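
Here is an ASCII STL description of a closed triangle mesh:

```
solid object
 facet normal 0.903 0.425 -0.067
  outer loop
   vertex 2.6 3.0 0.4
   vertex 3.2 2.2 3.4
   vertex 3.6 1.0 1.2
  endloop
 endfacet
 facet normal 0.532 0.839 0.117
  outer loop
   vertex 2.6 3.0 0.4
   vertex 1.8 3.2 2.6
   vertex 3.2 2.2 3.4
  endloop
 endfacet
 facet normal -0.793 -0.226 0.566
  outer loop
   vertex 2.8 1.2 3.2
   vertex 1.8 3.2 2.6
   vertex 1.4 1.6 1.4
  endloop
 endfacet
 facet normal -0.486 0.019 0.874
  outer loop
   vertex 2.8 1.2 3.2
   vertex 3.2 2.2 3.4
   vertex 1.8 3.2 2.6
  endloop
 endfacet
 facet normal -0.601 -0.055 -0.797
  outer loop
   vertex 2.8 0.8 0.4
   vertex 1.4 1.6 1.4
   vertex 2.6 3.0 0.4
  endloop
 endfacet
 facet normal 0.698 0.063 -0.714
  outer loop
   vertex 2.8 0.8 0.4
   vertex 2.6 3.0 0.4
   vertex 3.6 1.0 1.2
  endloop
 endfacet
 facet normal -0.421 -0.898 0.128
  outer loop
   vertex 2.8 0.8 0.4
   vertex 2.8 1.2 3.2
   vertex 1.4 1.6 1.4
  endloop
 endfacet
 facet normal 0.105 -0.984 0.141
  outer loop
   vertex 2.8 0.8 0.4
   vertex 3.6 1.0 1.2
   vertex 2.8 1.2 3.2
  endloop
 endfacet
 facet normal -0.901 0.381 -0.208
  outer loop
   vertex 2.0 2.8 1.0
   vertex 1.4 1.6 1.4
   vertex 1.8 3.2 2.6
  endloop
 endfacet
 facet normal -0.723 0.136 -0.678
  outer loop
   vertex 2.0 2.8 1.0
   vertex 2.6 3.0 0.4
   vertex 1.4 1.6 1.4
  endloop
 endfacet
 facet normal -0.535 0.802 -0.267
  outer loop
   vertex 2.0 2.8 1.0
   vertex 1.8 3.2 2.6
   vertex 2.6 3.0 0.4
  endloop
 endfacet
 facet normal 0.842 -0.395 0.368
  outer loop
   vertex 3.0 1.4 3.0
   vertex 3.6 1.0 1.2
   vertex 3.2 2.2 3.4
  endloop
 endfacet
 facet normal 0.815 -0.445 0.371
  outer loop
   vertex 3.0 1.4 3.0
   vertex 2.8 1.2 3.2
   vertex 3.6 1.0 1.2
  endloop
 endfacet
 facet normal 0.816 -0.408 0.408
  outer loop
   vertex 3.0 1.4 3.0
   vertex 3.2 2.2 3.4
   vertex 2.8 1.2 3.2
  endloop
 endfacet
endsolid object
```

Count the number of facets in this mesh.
14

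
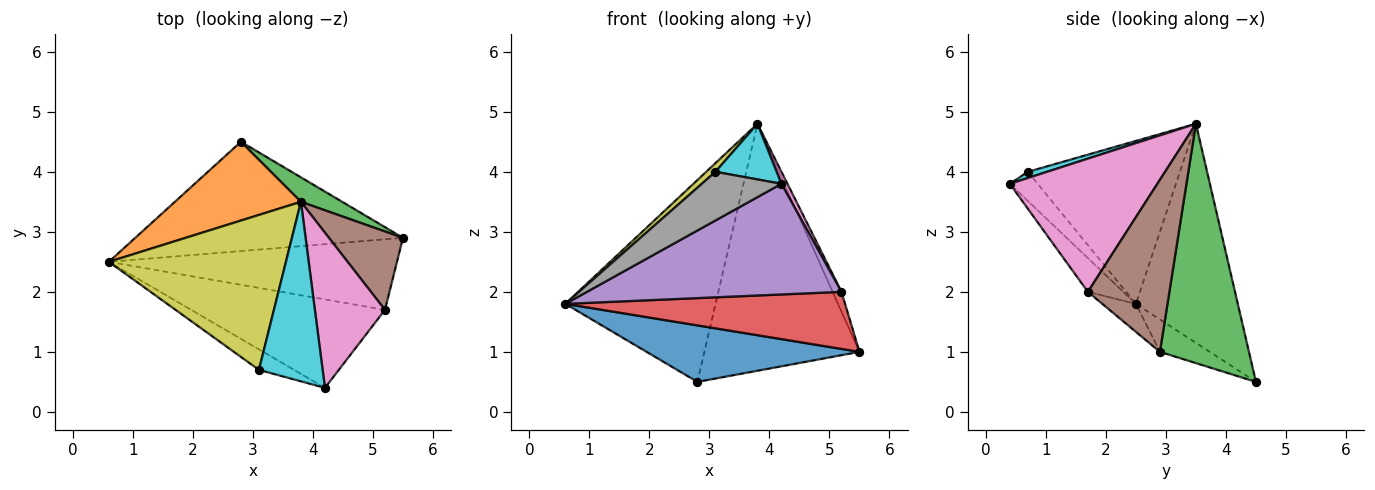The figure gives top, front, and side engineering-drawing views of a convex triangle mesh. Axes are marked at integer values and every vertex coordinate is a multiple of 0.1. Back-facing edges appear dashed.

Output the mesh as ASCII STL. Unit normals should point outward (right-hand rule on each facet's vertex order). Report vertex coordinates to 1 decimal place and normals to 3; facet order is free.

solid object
 facet normal -0.107 -0.456 -0.883
  outer loop
   vertex 2.8 4.5 0.5
   vertex 5.5 2.9 1.0
   vertex 0.6 2.5 1.8
  endloop
 endfacet
 facet normal -0.534 0.787 0.307
  outer loop
   vertex 2.8 4.5 0.5
   vertex 0.6 2.5 1.8
   vertex 3.8 3.5 4.8
  endloop
 endfacet
 facet normal 0.496 0.864 0.086
  outer loop
   vertex 2.8 4.5 0.5
   vertex 3.8 3.5 4.8
   vertex 5.5 2.9 1.0
  endloop
 endfacet
 facet normal -0.075 -0.627 -0.775
  outer loop
   vertex 5.2 1.7 2.0
   vertex 0.6 2.5 1.8
   vertex 5.5 2.9 1.0
  endloop
 endfacet
 facet normal -0.108 -0.776 -0.621
  outer loop
   vertex 5.2 1.7 2.0
   vertex 4.2 0.4 3.8
   vertex 0.6 2.5 1.8
  endloop
 endfacet
 facet normal 0.914 0.099 0.393
  outer loop
   vertex 5.2 1.7 2.0
   vertex 5.5 2.9 1.0
   vertex 3.8 3.5 4.8
  endloop
 endfacet
 facet normal 0.884 -0.036 0.465
  outer loop
   vertex 5.2 1.7 2.0
   vertex 3.8 3.5 4.8
   vertex 4.2 0.4 3.8
  endloop
 endfacet
 facet normal -0.306 -0.877 -0.370
  outer loop
   vertex 3.1 0.7 4.0
   vertex 0.6 2.5 1.8
   vertex 4.2 0.4 3.8
  endloop
 endfacet
 facet normal -0.677 -0.041 0.735
  outer loop
   vertex 3.1 0.7 4.0
   vertex 3.8 3.5 4.8
   vertex 0.6 2.5 1.8
  endloop
 endfacet
 facet normal 0.093 -0.295 0.951
  outer loop
   vertex 3.1 0.7 4.0
   vertex 4.2 0.4 3.8
   vertex 3.8 3.5 4.8
  endloop
 endfacet
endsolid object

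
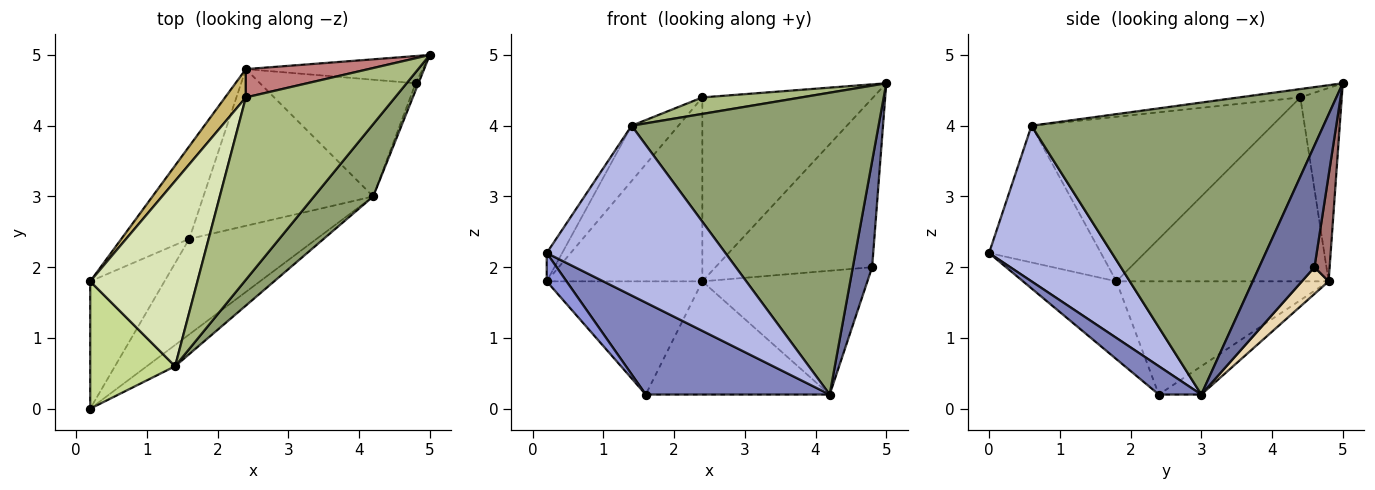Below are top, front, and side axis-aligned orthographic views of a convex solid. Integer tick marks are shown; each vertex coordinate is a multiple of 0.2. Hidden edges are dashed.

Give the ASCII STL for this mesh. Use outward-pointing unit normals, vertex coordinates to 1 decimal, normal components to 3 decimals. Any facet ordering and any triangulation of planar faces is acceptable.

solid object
 facet normal 0.944 -0.329 -0.022
  outer loop
   vertex 4.2 3.0 0.2
   vertex 4.8 4.6 2.0
   vertex 5.0 5.0 4.6
  endloop
 endfacet
 facet normal 0.158 -0.685 -0.711
  outer loop
   vertex 4.2 3.0 0.2
   vertex 0.2 0.0 2.2
   vertex 1.6 2.4 0.2
  endloop
 endfacet
 facet normal -0.715 -0.152 -0.682
  outer loop
   vertex 0.2 1.8 1.8
   vertex 1.6 2.4 0.2
   vertex 0.2 0.0 2.2
  endloop
 endfacet
 facet normal 0.564 -0.820 -0.102
  outer loop
   vertex 1.4 0.6 4.0
   vertex 0.2 0.0 2.2
   vertex 4.2 3.0 0.2
  endloop
 endfacet
 facet normal 0.755 -0.638 0.153
  outer loop
   vertex 1.4 0.6 4.0
   vertex 4.2 3.0 0.2
   vertex 5.0 5.0 4.6
  endloop
 endfacet
 facet normal -0.056 -0.090 0.994
  outer loop
   vertex 1.4 0.6 4.0
   vertex 5.0 5.0 4.6
   vertex 2.4 4.4 4.4
  endloop
 endfacet
 facet normal -0.844 0.116 0.524
  outer loop
   vertex 1.4 0.6 4.0
   vertex 0.2 1.8 1.8
   vertex 0.2 0.0 2.2
  endloop
 endfacet
 facet normal -0.827 0.161 0.539
  outer loop
   vertex 1.4 0.6 4.0
   vertex 2.4 4.4 4.4
   vertex 0.2 1.8 1.8
  endloop
 endfacet
 facet normal -0.726 0.532 -0.436
  outer loop
   vertex 2.4 4.8 1.8
   vertex 1.6 2.4 0.2
   vertex 0.2 1.8 1.8
  endloop
 endfacet
 facet normal -0.803 0.589 0.091
  outer loop
   vertex 2.4 4.8 1.8
   vertex 0.2 1.8 1.8
   vertex 2.4 4.4 4.4
  endloop
 endfacet
 facet normal -0.134 0.580 -0.803
  outer loop
   vertex 2.4 4.8 1.8
   vertex 4.2 3.0 0.2
   vertex 1.6 2.4 0.2
  endloop
 endfacet
 facet normal 0.117 0.723 -0.681
  outer loop
   vertex 2.4 4.8 1.8
   vertex 4.8 4.6 2.0
   vertex 4.2 3.0 0.2
  endloop
 endfacet
 facet normal 0.095 0.983 -0.159
  outer loop
   vertex 2.4 4.8 1.8
   vertex 5.0 5.0 4.6
   vertex 4.8 4.6 2.0
  endloop
 endfacet
 facet normal -0.233 0.961 0.148
  outer loop
   vertex 2.4 4.8 1.8
   vertex 2.4 4.4 4.4
   vertex 5.0 5.0 4.6
  endloop
 endfacet
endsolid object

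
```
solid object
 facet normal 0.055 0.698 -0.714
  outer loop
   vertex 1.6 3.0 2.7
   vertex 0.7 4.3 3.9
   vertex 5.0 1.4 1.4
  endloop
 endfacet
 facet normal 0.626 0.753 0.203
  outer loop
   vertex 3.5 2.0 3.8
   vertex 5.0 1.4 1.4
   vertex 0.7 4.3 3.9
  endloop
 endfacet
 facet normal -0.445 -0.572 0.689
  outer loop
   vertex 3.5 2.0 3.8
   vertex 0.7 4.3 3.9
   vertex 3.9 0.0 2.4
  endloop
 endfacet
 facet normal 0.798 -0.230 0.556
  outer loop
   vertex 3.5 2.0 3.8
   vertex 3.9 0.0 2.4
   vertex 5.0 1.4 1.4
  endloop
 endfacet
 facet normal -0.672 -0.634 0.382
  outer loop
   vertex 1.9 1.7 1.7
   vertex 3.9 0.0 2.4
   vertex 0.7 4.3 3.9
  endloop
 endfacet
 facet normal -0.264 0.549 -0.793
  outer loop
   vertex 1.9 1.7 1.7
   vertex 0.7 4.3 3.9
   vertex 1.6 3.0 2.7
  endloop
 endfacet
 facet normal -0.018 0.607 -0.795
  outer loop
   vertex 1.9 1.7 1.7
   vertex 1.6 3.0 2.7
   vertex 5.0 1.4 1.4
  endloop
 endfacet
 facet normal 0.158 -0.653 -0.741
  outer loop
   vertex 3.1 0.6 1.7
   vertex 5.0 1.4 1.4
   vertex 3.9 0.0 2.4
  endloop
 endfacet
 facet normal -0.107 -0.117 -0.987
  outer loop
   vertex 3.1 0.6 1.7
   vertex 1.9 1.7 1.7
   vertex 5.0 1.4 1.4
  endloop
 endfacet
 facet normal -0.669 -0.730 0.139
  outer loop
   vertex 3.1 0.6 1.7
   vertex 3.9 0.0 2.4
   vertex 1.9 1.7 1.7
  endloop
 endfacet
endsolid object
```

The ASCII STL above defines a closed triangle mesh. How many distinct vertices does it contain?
7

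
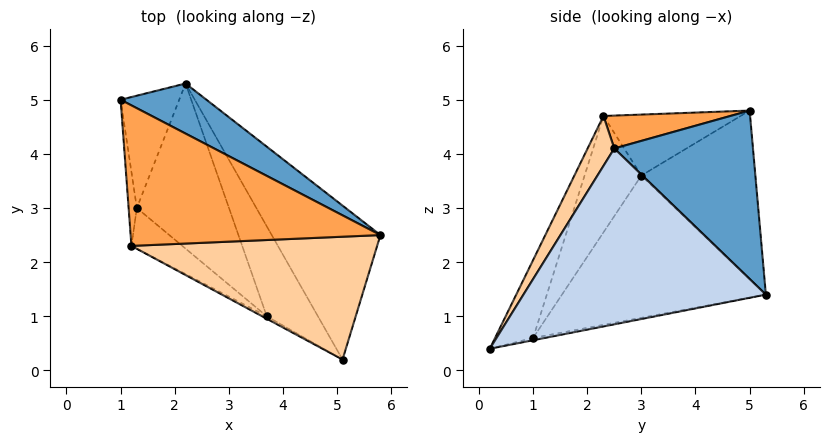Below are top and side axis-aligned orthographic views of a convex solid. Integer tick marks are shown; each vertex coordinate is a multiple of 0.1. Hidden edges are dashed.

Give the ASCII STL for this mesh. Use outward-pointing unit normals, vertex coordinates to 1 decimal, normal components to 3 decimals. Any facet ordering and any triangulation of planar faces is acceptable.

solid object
 facet normal 0.476 0.846 0.243
  outer loop
   vertex 2.2 5.3 1.4
   vertex 1.0 5.0 4.8
   vertex 5.8 2.5 4.1
  endloop
 endfacet
 facet normal 0.734 0.506 -0.453
  outer loop
   vertex 2.2 5.3 1.4
   vertex 5.8 2.5 4.1
   vertex 5.1 0.2 0.4
  endloop
 endfacet
 facet normal 0.130 -0.027 0.991
  outer loop
   vertex 1.2 2.3 4.7
   vertex 5.8 2.5 4.1
   vertex 1.0 5.0 4.8
  endloop
 endfacet
 facet normal 0.104 -0.853 0.511
  outer loop
   vertex 1.2 2.3 4.7
   vertex 5.1 0.2 0.4
   vertex 5.8 2.5 4.1
  endloop
 endfacet
 facet normal -0.943 0.055 -0.328
  outer loop
   vertex 1.3 3.0 3.6
   vertex 1.0 5.0 4.8
   vertex 2.2 5.3 1.4
  endloop
 endfacet
 facet normal -0.989 -0.068 -0.133
  outer loop
   vertex 1.3 3.0 3.6
   vertex 1.2 2.3 4.7
   vertex 1.0 5.0 4.8
  endloop
 endfacet
 facet normal -0.499 -0.866 -0.030
  outer loop
   vertex 3.7 1.0 0.6
   vertex 5.1 0.2 0.4
   vertex 1.2 2.3 4.7
  endloop
 endfacet
 facet normal -0.820 -0.446 -0.359
  outer loop
   vertex 3.7 1.0 0.6
   vertex 1.2 2.3 4.7
   vertex 1.3 3.0 3.6
  endloop
 endfacet
 facet normal -0.045 0.168 -0.985
  outer loop
   vertex 3.7 1.0 0.6
   vertex 2.2 5.3 1.4
   vertex 5.1 0.2 0.4
  endloop
 endfacet
 facet normal -0.824 -0.188 -0.534
  outer loop
   vertex 3.7 1.0 0.6
   vertex 1.3 3.0 3.6
   vertex 2.2 5.3 1.4
  endloop
 endfacet
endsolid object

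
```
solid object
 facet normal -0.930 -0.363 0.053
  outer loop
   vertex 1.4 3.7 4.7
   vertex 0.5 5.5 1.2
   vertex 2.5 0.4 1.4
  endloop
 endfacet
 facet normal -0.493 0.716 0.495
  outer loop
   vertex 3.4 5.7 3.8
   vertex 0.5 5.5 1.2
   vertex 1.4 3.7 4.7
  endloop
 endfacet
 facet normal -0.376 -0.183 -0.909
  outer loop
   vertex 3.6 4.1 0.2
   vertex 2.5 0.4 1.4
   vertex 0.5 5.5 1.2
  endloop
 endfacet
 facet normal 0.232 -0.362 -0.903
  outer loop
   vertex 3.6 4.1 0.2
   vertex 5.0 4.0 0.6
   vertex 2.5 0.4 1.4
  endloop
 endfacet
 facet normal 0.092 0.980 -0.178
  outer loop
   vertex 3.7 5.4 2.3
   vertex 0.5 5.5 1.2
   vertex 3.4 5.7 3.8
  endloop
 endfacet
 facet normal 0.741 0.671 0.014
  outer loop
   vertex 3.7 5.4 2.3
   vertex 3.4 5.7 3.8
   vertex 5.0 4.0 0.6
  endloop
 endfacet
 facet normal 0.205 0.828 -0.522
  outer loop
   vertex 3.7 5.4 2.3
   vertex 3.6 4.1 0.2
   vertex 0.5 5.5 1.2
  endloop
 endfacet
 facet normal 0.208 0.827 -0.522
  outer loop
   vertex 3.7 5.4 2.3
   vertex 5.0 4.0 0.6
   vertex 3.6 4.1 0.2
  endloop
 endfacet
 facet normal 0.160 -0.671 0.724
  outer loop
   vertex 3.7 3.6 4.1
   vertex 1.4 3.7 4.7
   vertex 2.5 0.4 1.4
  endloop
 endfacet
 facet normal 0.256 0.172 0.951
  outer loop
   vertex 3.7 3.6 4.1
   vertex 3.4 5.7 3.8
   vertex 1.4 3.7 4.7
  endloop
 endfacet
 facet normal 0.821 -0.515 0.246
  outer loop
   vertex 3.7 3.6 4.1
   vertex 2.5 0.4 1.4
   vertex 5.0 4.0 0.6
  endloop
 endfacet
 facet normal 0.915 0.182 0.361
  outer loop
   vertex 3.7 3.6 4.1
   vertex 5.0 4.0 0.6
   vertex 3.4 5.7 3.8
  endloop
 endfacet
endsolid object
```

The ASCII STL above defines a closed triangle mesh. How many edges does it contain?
18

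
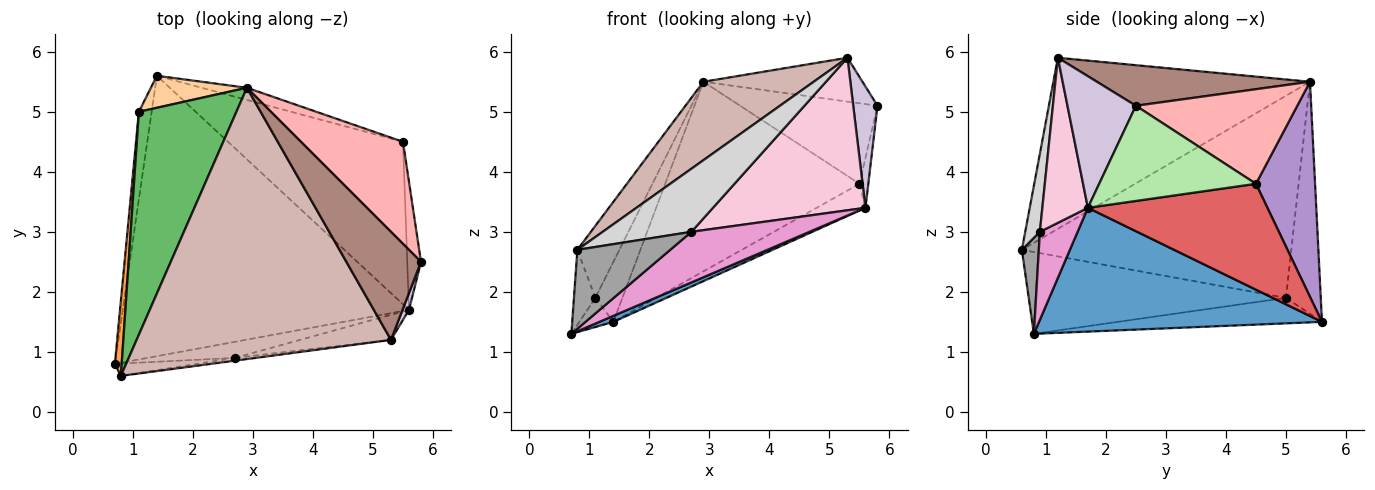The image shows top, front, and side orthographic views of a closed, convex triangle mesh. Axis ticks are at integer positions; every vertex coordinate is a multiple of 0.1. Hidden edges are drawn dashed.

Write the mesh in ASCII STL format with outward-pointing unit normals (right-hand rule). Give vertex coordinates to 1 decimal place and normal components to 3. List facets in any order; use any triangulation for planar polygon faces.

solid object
 facet normal 0.397 -0.020 -0.918
  outer loop
   vertex 5.6 1.7 3.4
   vertex 0.7 0.8 1.3
   vertex 1.4 5.6 1.5
  endloop
 endfacet
 facet normal -0.885 0.147 -0.442
  outer loop
   vertex 1.1 5.0 1.9
   vertex 1.4 5.6 1.5
   vertex 0.7 0.8 1.3
  endloop
 endfacet
 facet normal -0.993 0.083 0.083
  outer loop
   vertex 1.1 5.0 1.9
   vertex 0.7 0.8 1.3
   vertex 0.8 0.6 2.7
  endloop
 endfacet
 facet normal -0.751 0.583 0.311
  outer loop
   vertex 1.1 5.0 1.9
   vertex 2.9 5.4 5.5
   vertex 1.4 5.6 1.5
  endloop
 endfacet
 facet normal -0.892 0.139 0.430
  outer loop
   vertex 1.1 5.0 1.9
   vertex 0.8 0.6 2.7
   vertex 2.9 5.4 5.5
  endloop
 endfacet
 facet normal 0.988 0.056 -0.142
  outer loop
   vertex 5.5 4.5 3.8
   vertex 5.8 2.5 5.1
   vertex 5.6 1.7 3.4
  endloop
 endfacet
 facet normal 0.513 0.139 -0.847
  outer loop
   vertex 5.5 4.5 3.8
   vertex 5.6 1.7 3.4
   vertex 1.4 5.6 1.5
  endloop
 endfacet
 facet normal 0.588 0.501 0.635
  outer loop
   vertex 5.5 4.5 3.8
   vertex 2.9 5.4 5.5
   vertex 5.8 2.5 5.1
  endloop
 endfacet
 facet normal 0.291 0.955 -0.061
  outer loop
   vertex 5.5 4.5 3.8
   vertex 1.4 5.6 1.5
   vertex 2.9 5.4 5.5
  endloop
 endfacet
 facet normal 0.942 -0.334 0.046
  outer loop
   vertex 5.3 1.2 5.9
   vertex 5.6 1.7 3.4
   vertex 5.8 2.5 5.1
  endloop
 endfacet
 facet normal 0.450 0.336 0.827
  outer loop
   vertex 5.3 1.2 5.9
   vertex 5.8 2.5 5.1
   vertex 2.9 5.4 5.5
  endloop
 endfacet
 facet normal -0.543 -0.233 0.807
  outer loop
   vertex 5.3 1.2 5.9
   vertex 2.9 5.4 5.5
   vertex 0.8 0.6 2.7
  endloop
 endfacet
 facet normal 0.291 -0.912 -0.289
  outer loop
   vertex 2.7 0.9 3.0
   vertex 0.7 0.8 1.3
   vertex 5.6 1.7 3.4
  endloop
 endfacet
 facet normal 0.283 -0.947 -0.155
  outer loop
   vertex 2.7 0.9 3.0
   vertex 5.6 1.7 3.4
   vertex 5.3 1.2 5.9
  endloop
 endfacet
 facet normal 0.177 -0.972 -0.152
  outer loop
   vertex 2.7 0.9 3.0
   vertex 0.8 0.6 2.7
   vertex 0.7 0.8 1.3
  endloop
 endfacet
 facet normal 0.163 -0.986 -0.044
  outer loop
   vertex 2.7 0.9 3.0
   vertex 5.3 1.2 5.9
   vertex 0.8 0.6 2.7
  endloop
 endfacet
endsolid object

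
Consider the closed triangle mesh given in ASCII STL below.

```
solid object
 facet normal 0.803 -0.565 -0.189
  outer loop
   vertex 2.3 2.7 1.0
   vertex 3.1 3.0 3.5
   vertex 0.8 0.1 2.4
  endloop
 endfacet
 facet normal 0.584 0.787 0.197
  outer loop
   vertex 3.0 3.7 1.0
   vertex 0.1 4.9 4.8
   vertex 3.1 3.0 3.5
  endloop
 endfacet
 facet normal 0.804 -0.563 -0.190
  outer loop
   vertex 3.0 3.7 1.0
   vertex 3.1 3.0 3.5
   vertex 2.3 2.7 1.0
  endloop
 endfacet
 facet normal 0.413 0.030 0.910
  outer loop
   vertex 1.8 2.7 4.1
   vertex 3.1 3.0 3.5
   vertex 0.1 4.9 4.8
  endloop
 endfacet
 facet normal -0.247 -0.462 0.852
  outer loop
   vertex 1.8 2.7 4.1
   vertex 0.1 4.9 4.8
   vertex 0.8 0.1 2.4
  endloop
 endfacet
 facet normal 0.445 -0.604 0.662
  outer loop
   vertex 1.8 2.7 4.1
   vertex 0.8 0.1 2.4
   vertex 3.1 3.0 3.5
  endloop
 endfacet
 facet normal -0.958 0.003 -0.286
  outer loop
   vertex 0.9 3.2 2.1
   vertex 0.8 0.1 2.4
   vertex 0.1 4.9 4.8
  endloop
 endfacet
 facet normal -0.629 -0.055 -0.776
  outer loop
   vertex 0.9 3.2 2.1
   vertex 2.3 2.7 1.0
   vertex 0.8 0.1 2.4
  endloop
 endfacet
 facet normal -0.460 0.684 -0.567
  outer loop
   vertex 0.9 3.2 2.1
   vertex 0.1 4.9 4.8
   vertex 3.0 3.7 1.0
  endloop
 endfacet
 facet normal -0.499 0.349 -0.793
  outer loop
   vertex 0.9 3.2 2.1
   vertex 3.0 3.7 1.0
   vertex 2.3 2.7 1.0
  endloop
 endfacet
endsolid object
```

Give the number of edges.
15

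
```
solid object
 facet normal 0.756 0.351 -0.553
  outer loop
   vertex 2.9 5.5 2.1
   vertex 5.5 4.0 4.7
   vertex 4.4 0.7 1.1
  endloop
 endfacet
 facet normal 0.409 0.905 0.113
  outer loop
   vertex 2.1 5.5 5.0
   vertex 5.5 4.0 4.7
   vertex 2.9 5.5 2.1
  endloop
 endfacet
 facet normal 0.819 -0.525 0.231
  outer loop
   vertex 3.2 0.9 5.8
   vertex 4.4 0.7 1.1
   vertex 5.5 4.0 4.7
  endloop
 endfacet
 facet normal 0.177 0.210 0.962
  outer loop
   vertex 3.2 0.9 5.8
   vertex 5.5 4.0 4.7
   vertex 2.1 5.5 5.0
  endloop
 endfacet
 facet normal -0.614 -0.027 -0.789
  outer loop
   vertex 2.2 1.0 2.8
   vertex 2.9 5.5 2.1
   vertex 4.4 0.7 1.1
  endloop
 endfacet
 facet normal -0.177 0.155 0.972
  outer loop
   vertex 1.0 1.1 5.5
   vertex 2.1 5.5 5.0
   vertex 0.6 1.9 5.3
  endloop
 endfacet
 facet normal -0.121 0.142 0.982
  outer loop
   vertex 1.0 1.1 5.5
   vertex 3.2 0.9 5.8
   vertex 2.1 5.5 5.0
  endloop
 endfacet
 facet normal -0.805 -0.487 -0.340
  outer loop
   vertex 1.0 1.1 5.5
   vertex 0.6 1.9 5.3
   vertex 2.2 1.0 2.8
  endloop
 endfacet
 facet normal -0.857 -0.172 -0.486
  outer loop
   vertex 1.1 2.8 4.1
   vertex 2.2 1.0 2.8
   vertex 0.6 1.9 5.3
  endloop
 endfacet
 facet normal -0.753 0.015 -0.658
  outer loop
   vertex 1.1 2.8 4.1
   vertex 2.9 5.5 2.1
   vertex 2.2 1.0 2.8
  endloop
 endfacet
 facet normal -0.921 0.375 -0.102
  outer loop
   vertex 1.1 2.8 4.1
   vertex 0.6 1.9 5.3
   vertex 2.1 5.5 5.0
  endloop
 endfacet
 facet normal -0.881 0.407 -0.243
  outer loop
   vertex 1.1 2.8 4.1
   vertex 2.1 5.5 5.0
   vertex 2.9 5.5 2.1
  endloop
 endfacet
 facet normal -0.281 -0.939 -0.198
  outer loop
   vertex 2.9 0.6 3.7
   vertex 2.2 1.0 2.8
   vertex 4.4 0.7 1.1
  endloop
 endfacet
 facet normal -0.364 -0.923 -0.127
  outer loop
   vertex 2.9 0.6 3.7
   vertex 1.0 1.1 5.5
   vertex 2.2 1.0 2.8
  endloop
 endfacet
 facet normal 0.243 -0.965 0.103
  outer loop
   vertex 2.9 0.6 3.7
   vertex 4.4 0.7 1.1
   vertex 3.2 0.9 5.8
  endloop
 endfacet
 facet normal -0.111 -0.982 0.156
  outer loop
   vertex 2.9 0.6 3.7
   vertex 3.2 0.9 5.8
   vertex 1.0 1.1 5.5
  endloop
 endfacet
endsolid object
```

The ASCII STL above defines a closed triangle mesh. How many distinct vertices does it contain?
10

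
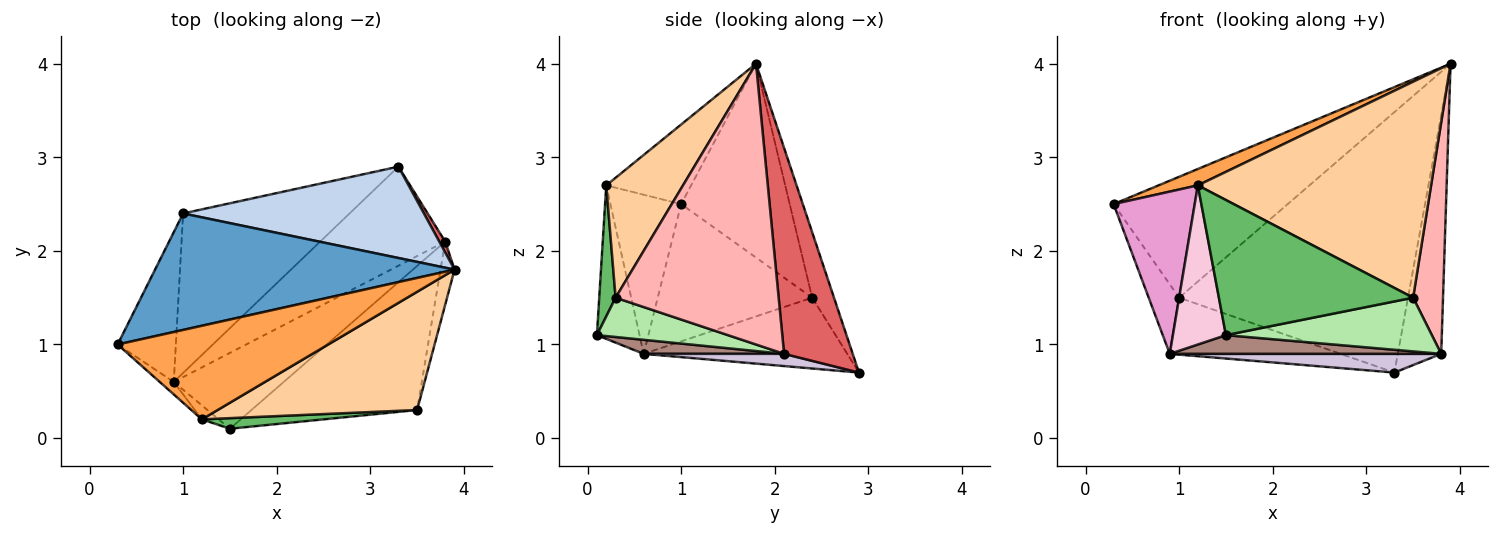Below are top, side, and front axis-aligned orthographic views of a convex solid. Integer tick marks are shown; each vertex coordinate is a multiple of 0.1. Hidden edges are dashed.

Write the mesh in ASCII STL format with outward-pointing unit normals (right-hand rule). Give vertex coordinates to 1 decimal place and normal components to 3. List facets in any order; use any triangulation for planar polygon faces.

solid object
 facet normal -0.410 0.657 0.633
  outer loop
   vertex 1.0 2.4 1.5
   vertex 0.3 1.0 2.5
   vertex 3.9 1.8 4.0
  endloop
 endfacet
 facet normal -0.090 0.940 0.330
  outer loop
   vertex 1.0 2.4 1.5
   vertex 3.9 1.8 4.0
   vertex 3.3 2.9 0.7
  endloop
 endfacet
 facet normal -0.349 -0.162 0.923
  outer loop
   vertex 1.2 0.2 2.7
   vertex 3.9 1.8 4.0
   vertex 0.3 1.0 2.5
  endloop
 endfacet
 facet normal 0.277 -0.843 0.461
  outer loop
   vertex 1.2 0.2 2.7
   vertex 3.5 0.3 1.5
   vertex 3.9 1.8 4.0
  endloop
 endfacet
 facet normal 0.084 -0.993 0.078
  outer loop
   vertex 1.2 0.2 2.7
   vertex 1.5 0.1 1.1
   vertex 3.5 0.3 1.5
  endloop
 endfacet
 facet normal 0.217 -0.341 -0.915
  outer loop
   vertex 3.8 2.1 0.9
   vertex 3.5 0.3 1.5
   vertex 1.5 0.1 1.1
  endloop
 endfacet
 facet normal 0.845 0.534 0.024
  outer loop
   vertex 3.8 2.1 0.9
   vertex 3.3 2.9 0.7
   vertex 3.9 1.8 4.0
  endloop
 endfacet
 facet normal 0.982 -0.180 -0.049
  outer loop
   vertex 3.8 2.1 0.9
   vertex 3.9 1.8 4.0
   vertex 3.5 0.3 1.5
  endloop
 endfacet
 facet normal -0.372 0.312 -0.874
  outer loop
   vertex 0.9 0.6 0.9
   vertex 1.0 2.4 1.5
   vertex 3.3 2.9 0.7
  endloop
 endfacet
 facet normal 0.096 -0.185 -0.978
  outer loop
   vertex 0.9 0.6 0.9
   vertex 3.3 2.9 0.7
   vertex 3.8 2.1 0.9
  endloop
 endfacet
 facet normal 0.123 -0.238 -0.963
  outer loop
   vertex 0.9 0.6 0.9
   vertex 3.8 2.1 0.9
   vertex 1.5 0.1 1.1
  endloop
 endfacet
 facet normal -0.906 0.178 -0.384
  outer loop
   vertex 0.9 0.6 0.9
   vertex 0.3 1.0 2.5
   vertex 1.0 2.4 1.5
  endloop
 endfacet
 facet normal -0.656 -0.753 -0.058
  outer loop
   vertex 0.9 0.6 0.9
   vertex 1.2 0.2 2.7
   vertex 0.3 1.0 2.5
  endloop
 endfacet
 facet normal -0.625 -0.778 -0.069
  outer loop
   vertex 0.9 0.6 0.9
   vertex 1.5 0.1 1.1
   vertex 1.2 0.2 2.7
  endloop
 endfacet
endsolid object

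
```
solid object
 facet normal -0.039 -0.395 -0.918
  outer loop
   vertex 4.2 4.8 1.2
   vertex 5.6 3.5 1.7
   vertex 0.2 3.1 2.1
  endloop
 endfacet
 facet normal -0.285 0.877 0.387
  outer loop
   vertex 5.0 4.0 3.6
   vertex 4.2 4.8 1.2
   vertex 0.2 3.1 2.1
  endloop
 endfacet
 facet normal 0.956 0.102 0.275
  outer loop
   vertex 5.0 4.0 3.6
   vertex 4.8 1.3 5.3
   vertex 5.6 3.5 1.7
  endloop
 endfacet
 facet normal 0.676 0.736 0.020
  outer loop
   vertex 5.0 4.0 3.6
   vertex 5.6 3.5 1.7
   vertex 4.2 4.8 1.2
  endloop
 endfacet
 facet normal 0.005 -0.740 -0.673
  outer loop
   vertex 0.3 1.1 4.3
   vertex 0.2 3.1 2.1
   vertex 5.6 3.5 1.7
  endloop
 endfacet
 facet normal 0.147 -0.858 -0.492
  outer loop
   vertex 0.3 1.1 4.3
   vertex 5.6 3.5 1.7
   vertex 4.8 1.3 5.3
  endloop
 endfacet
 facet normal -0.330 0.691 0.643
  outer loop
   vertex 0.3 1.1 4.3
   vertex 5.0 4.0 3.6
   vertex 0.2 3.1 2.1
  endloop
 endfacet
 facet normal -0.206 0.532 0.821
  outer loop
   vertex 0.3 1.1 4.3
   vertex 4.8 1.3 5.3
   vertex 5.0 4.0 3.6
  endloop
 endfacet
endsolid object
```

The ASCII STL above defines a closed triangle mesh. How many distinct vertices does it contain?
6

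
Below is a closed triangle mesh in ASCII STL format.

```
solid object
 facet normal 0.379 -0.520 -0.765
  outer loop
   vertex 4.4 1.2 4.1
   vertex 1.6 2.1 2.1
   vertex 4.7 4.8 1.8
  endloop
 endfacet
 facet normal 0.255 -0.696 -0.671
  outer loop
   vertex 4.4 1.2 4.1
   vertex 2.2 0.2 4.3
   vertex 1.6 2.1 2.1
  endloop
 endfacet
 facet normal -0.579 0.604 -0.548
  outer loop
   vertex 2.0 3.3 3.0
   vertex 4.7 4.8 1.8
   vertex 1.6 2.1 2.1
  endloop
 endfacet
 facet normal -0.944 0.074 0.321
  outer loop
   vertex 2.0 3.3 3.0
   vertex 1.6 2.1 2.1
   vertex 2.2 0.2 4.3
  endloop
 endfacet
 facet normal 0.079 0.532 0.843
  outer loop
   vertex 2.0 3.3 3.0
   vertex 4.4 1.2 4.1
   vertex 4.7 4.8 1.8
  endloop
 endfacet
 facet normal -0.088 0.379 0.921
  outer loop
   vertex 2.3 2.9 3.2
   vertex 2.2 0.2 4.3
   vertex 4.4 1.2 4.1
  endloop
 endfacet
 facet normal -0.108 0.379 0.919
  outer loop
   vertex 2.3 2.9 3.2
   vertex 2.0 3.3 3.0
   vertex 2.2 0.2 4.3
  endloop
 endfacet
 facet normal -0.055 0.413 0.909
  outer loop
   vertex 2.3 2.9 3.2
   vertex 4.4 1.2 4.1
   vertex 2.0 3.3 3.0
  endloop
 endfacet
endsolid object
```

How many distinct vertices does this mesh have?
6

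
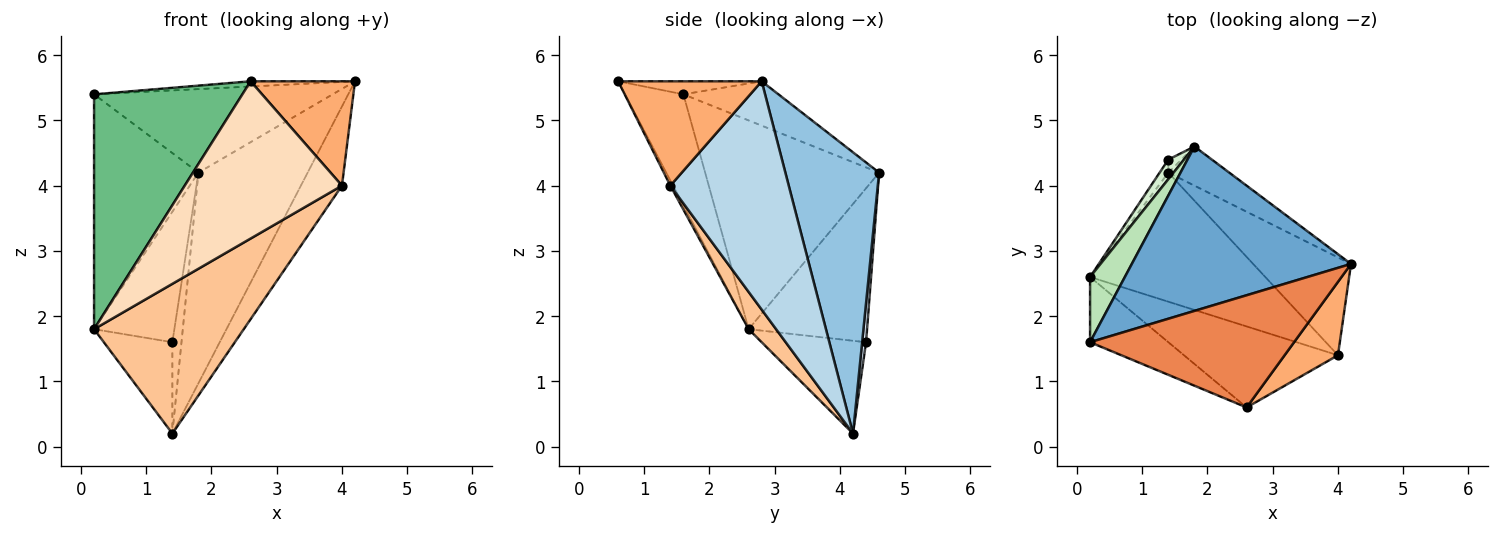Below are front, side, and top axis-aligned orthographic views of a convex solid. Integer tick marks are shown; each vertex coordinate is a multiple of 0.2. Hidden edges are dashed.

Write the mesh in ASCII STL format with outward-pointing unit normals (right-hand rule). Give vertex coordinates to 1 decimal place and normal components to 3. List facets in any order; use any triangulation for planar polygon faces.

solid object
 facet normal -0.178 0.446 0.877
  outer loop
   vertex 1.8 4.6 4.2
   vertex 0.2 1.6 5.4
   vertex 4.2 2.8 5.6
  endloop
 endfacet
 facet normal 0.645 0.751 -0.140
  outer loop
   vertex 1.4 4.2 0.2
   vertex 1.8 4.6 4.2
   vertex 4.2 2.8 5.6
  endloop
 endfacet
 facet normal 0.876 0.304 -0.375
  outer loop
   vertex 4.0 1.4 4.0
   vertex 1.4 4.2 0.2
   vertex 4.2 2.8 5.6
  endloop
 endfacet
 facet normal 0.391 0.911 -0.130
  outer loop
   vertex 1.4 4.4 1.6
   vertex 1.8 4.6 4.2
   vertex 1.4 4.2 0.2
  endloop
 endfacet
 facet normal -0.064 0.046 0.997
  outer loop
   vertex 2.6 0.6 5.6
   vertex 4.2 2.8 5.6
   vertex 0.2 1.6 5.4
  endloop
 endfacet
 facet normal 0.747 -0.544 0.382
  outer loop
   vertex 2.6 0.6 5.6
   vertex 4.0 1.4 4.0
   vertex 4.2 2.8 5.6
  endloop
 endfacet
 facet normal 0.138 -0.750 -0.647
  outer loop
   vertex 0.2 2.6 1.8
   vertex 1.4 4.2 0.2
   vertex 4.0 1.4 4.0
  endloop
 endfacet
 facet normal -0.016 -0.889 -0.458
  outer loop
   vertex 0.2 2.6 1.8
   vertex 4.0 1.4 4.0
   vertex 2.6 0.6 5.6
  endloop
 endfacet
 facet normal -0.355 -0.901 -0.250
  outer loop
   vertex 0.2 2.6 1.8
   vertex 2.6 0.6 5.6
   vertex 0.2 1.6 5.4
  endloop
 endfacet
 facet normal -0.833 0.547 -0.078
  outer loop
   vertex 0.2 2.6 1.8
   vertex 1.4 4.4 1.6
   vertex 1.4 4.2 0.2
  endloop
 endfacet
 facet normal -0.849 0.509 0.141
  outer loop
   vertex 0.2 2.6 1.8
   vertex 0.2 1.6 5.4
   vertex 1.8 4.6 4.2
  endloop
 endfacet
 facet normal -0.825 0.559 0.084
  outer loop
   vertex 0.2 2.6 1.8
   vertex 1.8 4.6 4.2
   vertex 1.4 4.4 1.6
  endloop
 endfacet
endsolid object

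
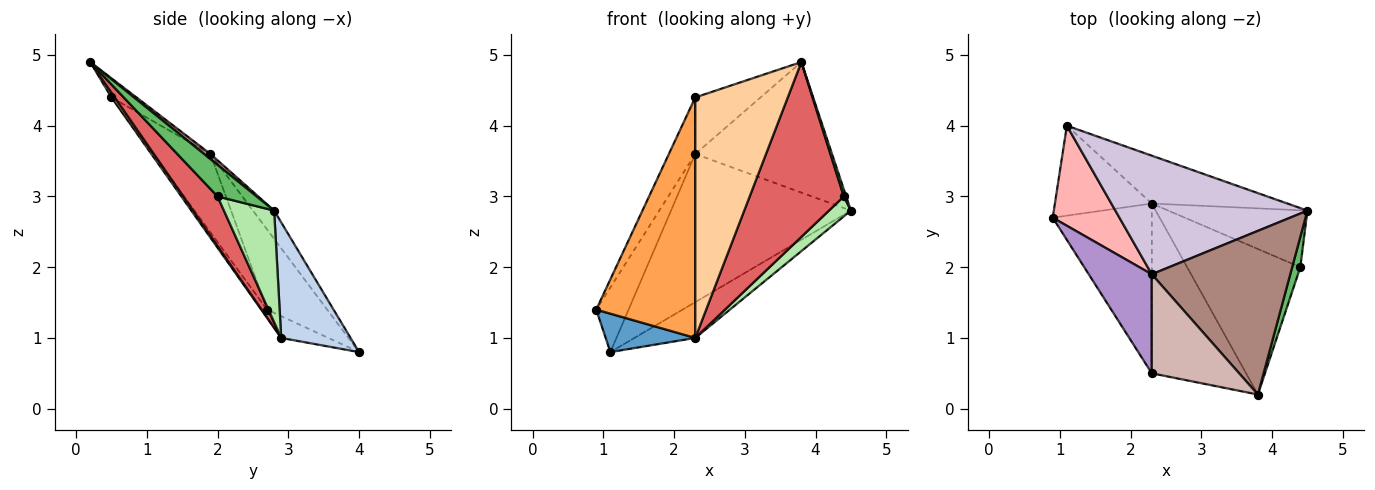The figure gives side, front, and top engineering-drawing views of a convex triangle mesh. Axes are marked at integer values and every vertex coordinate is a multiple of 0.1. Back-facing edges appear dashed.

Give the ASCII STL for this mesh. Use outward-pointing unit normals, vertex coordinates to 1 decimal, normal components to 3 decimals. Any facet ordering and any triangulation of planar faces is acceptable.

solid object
 facet normal -0.202 -0.385 -0.901
  outer loop
   vertex 2.3 2.9 1.0
   vertex 0.9 2.7 1.4
   vertex 1.1 4.0 0.8
  endloop
 endfacet
 facet normal 0.564 0.495 -0.661
  outer loop
   vertex 2.3 2.9 1.0
   vertex 1.1 4.0 0.8
   vertex 4.5 2.8 2.8
  endloop
 endfacet
 facet normal -0.048 -0.816 -0.576
  outer loop
   vertex 2.3 0.5 4.4
   vertex 0.9 2.7 1.4
   vertex 2.3 2.9 1.0
  endloop
 endfacet
 facet normal 0.029 -0.817 -0.576
  outer loop
   vertex 2.3 0.5 4.4
   vertex 2.3 2.9 1.0
   vertex 3.8 0.2 4.9
  endloop
 endfacet
 facet normal 0.966 -0.058 0.250
  outer loop
   vertex 4.4 2.0 3.0
   vertex 4.5 2.8 2.8
   vertex 3.8 0.2 4.9
  endloop
 endfacet
 facet normal 0.604 -0.264 -0.752
  outer loop
   vertex 4.4 2.0 3.0
   vertex 2.3 2.9 1.0
   vertex 4.5 2.8 2.8
  endloop
 endfacet
 facet normal 0.270 -0.740 -0.616
  outer loop
   vertex 4.4 2.0 3.0
   vertex 3.8 0.2 4.9
   vertex 2.3 2.9 1.0
  endloop
 endfacet
 facet normal -0.710 0.382 0.591
  outer loop
   vertex 2.3 1.9 3.6
   vertex 1.1 4.0 0.8
   vertex 0.9 2.7 1.4
  endloop
 endfacet
 facet normal -0.734 0.337 0.590
  outer loop
   vertex 2.3 1.9 3.6
   vertex 0.9 2.7 1.4
   vertex 2.3 0.5 4.4
  endloop
 endfacet
 facet normal -0.092 0.777 0.622
  outer loop
   vertex 2.3 1.9 3.6
   vertex 4.5 2.8 2.8
   vertex 1.1 4.0 0.8
  endloop
 endfacet
 facet normal 0.029 0.623 0.781
  outer loop
   vertex 2.3 1.9 3.6
   vertex 3.8 0.2 4.9
   vertex 4.5 2.8 2.8
  endloop
 endfacet
 facet normal -0.187 0.487 0.853
  outer loop
   vertex 2.3 1.9 3.6
   vertex 2.3 0.5 4.4
   vertex 3.8 0.2 4.9
  endloop
 endfacet
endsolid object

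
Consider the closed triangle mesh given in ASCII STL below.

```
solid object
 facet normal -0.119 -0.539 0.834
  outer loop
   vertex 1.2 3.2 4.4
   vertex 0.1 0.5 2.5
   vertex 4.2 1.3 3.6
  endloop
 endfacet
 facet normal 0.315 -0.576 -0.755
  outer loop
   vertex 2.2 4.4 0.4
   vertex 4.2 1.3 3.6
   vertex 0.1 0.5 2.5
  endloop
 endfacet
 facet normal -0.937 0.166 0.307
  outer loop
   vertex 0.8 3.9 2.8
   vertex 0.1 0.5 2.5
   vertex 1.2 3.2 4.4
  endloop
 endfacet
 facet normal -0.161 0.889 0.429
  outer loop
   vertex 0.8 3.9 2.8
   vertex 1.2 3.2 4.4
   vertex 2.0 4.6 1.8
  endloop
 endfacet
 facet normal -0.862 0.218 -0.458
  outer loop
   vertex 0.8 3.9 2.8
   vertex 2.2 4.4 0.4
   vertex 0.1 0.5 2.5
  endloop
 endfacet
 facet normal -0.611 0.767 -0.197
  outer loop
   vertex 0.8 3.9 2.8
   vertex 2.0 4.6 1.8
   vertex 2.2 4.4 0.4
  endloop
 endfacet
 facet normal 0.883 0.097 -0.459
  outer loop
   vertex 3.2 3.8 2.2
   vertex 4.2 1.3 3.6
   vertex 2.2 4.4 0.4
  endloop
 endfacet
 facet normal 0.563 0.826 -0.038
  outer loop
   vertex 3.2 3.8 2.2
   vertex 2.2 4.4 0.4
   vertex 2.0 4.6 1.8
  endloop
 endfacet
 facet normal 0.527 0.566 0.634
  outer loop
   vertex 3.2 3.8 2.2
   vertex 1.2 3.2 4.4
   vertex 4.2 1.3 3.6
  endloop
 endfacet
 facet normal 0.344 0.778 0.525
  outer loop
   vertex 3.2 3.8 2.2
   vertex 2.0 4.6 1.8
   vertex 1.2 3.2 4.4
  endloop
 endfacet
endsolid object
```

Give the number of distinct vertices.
7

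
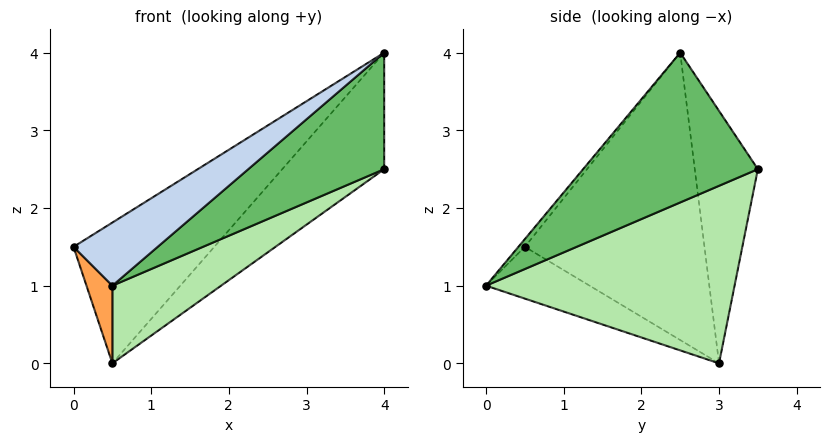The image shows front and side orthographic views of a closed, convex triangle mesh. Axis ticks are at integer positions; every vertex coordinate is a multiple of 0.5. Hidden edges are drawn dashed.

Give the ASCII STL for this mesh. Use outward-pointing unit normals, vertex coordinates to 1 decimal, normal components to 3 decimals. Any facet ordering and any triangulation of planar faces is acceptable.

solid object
 facet normal -0.625 0.490 0.608
  outer loop
   vertex 0.5 3.0 0.0
   vertex 0.0 0.5 1.5
   vertex 4.0 2.5 4.0
  endloop
 endfacet
 facet normal -0.056 -0.734 0.677
  outer loop
   vertex 0.5 0.0 1.0
   vertex 4.0 2.5 4.0
   vertex 0.0 0.5 1.5
  endloop
 endfacet
 facet normal -0.784 -0.196 -0.588
  outer loop
   vertex 0.5 0.0 1.0
   vertex 0.0 0.5 1.5
   vertex 0.5 3.0 0.0
  endloop
 endfacet
 facet normal -0.458 0.740 0.493
  outer loop
   vertex 4.0 3.5 2.5
   vertex 0.5 3.0 0.0
   vertex 4.0 2.5 4.0
  endloop
 endfacet
 facet normal 0.731 -0.568 -0.379
  outer loop
   vertex 4.0 3.5 2.5
   vertex 4.0 2.5 4.0
   vertex 0.5 0.0 1.0
  endloop
 endfacet
 facet normal 0.586 -0.256 -0.769
  outer loop
   vertex 4.0 3.5 2.5
   vertex 0.5 0.0 1.0
   vertex 0.5 3.0 0.0
  endloop
 endfacet
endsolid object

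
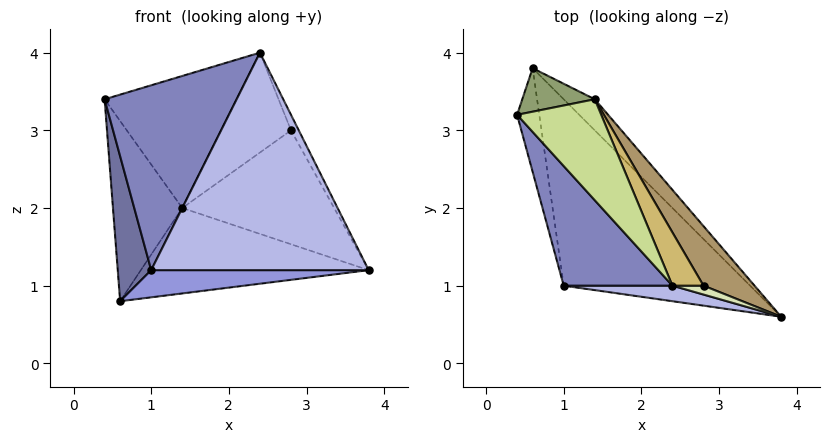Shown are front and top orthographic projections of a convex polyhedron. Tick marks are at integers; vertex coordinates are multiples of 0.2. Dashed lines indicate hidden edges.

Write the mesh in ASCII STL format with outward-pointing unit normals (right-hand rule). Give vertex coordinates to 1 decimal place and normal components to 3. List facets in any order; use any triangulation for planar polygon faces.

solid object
 facet normal -0.981 -0.156 -0.112
  outer loop
   vertex 1.0 1.0 1.2
   vertex 0.4 3.2 3.4
   vertex 0.6 3.8 0.8
  endloop
 endfacet
 facet normal -0.736 -0.569 0.368
  outer loop
   vertex 1.0 1.0 1.2
   vertex 2.4 1.0 4.0
   vertex 0.4 3.2 3.4
  endloop
 endfacet
 facet normal -0.021 -0.144 -0.989
  outer loop
   vertex 1.0 1.0 1.2
   vertex 0.6 3.8 0.8
   vertex 3.8 0.6 1.2
  endloop
 endfacet
 facet normal -0.141 -0.987 0.071
  outer loop
   vertex 1.0 1.0 1.2
   vertex 3.8 0.6 1.2
   vertex 2.4 1.0 4.0
  endloop
 endfacet
 facet normal 0.133 0.963 0.233
  outer loop
   vertex 1.4 3.4 2.0
   vertex 0.6 3.8 0.8
   vertex 0.4 3.2 3.4
  endloop
 endfacet
 facet normal 0.701 0.670 -0.244
  outer loop
   vertex 1.4 3.4 2.0
   vertex 3.8 0.6 1.2
   vertex 0.6 3.8 0.8
  endloop
 endfacet
 facet normal 0.569 0.653 0.500
  outer loop
   vertex 1.4 3.4 2.0
   vertex 0.4 3.2 3.4
   vertex 2.4 1.0 4.0
  endloop
 endfacet
 facet normal 0.778 0.545 0.311
  outer loop
   vertex 2.8 1.0 3.0
   vertex 2.4 1.0 4.0
   vertex 3.8 0.6 1.2
  endloop
 endfacet
 facet normal 0.765 0.571 0.298
  outer loop
   vertex 2.8 1.0 3.0
   vertex 3.8 0.6 1.2
   vertex 1.4 3.4 2.0
  endloop
 endfacet
 facet normal 0.762 0.571 0.305
  outer loop
   vertex 2.8 1.0 3.0
   vertex 1.4 3.4 2.0
   vertex 2.4 1.0 4.0
  endloop
 endfacet
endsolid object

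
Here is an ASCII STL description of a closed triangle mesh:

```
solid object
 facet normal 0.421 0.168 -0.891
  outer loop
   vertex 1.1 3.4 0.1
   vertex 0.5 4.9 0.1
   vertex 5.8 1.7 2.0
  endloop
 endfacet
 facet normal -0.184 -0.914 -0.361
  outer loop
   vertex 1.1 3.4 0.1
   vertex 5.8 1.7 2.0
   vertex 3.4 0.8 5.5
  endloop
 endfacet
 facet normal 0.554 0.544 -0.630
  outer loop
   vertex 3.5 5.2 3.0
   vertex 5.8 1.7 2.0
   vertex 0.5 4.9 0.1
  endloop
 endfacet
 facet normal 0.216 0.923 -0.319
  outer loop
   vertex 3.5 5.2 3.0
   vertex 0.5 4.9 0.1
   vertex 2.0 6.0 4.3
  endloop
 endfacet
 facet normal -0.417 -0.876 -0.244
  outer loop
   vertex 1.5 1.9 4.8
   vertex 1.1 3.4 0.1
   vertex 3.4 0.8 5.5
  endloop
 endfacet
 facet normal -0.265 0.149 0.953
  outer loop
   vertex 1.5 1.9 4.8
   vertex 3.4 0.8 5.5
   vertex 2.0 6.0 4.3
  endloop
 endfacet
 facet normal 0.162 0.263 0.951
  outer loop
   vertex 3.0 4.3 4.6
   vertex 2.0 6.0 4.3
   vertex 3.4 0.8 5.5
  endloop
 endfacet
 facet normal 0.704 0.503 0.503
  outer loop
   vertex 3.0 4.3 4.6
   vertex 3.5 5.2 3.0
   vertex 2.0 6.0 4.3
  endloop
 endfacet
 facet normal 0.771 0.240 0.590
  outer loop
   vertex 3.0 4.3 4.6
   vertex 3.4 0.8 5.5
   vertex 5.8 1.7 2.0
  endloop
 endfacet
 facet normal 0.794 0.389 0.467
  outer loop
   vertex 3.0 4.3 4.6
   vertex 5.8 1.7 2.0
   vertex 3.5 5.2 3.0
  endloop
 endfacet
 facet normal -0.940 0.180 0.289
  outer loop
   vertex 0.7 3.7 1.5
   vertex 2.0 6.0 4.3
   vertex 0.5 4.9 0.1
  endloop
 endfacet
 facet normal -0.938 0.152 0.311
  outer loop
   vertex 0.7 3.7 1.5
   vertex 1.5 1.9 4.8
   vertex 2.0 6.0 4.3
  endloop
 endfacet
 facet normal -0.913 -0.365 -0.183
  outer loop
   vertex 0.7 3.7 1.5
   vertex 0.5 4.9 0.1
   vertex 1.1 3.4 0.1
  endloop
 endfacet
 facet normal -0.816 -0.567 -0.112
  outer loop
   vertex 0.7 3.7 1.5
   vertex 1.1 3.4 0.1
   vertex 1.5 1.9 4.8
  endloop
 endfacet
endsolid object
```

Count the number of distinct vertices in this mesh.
9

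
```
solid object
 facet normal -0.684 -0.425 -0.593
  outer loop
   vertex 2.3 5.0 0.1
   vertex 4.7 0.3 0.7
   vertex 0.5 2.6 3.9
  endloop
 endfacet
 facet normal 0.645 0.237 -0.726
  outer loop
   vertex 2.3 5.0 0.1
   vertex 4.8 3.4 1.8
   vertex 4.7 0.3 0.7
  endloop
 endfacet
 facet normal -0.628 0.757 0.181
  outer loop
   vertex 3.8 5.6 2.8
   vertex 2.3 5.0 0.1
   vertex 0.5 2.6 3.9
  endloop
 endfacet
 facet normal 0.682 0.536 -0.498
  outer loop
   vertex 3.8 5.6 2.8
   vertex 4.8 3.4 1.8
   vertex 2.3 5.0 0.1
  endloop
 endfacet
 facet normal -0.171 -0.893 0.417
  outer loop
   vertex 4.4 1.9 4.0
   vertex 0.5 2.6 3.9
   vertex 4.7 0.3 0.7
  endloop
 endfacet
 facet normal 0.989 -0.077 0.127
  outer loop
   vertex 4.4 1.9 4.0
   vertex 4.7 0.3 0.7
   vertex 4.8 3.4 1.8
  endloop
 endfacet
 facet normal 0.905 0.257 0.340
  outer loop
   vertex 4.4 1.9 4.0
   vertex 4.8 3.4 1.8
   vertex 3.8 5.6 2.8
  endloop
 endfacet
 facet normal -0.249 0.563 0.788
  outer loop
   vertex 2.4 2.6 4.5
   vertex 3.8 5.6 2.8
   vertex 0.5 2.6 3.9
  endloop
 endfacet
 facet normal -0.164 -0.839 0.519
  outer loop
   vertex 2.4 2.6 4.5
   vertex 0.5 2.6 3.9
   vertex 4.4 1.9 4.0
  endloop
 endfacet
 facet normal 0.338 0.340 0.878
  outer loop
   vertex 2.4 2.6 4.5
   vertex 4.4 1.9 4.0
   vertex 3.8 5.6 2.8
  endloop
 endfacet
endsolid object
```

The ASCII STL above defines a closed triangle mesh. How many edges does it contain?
15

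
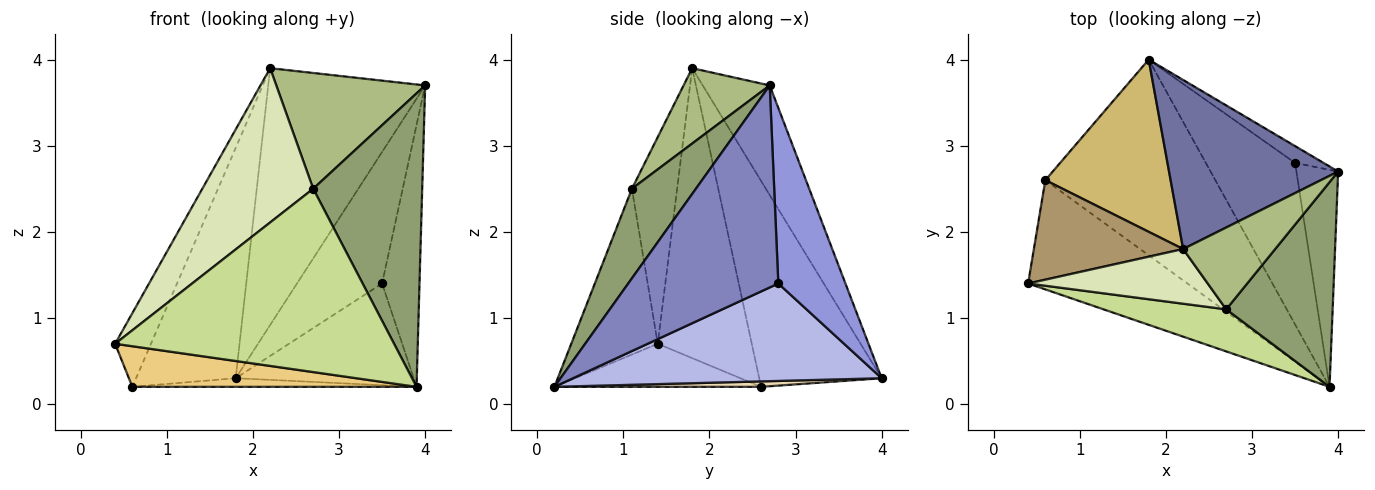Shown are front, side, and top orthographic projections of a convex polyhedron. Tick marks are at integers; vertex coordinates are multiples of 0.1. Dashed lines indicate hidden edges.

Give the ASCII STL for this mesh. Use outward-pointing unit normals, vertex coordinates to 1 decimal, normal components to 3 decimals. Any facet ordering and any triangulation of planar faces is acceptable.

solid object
 facet normal -0.336 0.787 0.518
  outer loop
   vertex 2.2 1.8 3.9
   vertex 4.0 2.7 3.7
   vertex 1.8 4.0 0.3
  endloop
 endfacet
 facet normal 0.951 0.237 -0.197
  outer loop
   vertex 3.5 2.8 1.4
   vertex 4.0 2.7 3.7
   vertex 3.9 0.2 0.2
  endloop
 endfacet
 facet normal 0.616 0.781 -0.100
  outer loop
   vertex 3.5 2.8 1.4
   vertex 1.8 4.0 0.3
   vertex 4.0 2.7 3.7
  endloop
 endfacet
 facet normal 0.679 0.391 -0.622
  outer loop
   vertex 3.5 2.8 1.4
   vertex 3.9 0.2 0.2
   vertex 1.8 4.0 0.3
  endloop
 endfacet
 facet normal 0.434 -0.739 0.515
  outer loop
   vertex 2.7 1.1 2.5
   vertex 3.9 0.2 0.2
   vertex 4.0 2.7 3.7
  endloop
 endfacet
 facet normal 0.427 -0.738 0.522
  outer loop
   vertex 2.7 1.1 2.5
   vertex 4.0 2.7 3.7
   vertex 2.2 1.8 3.9
  endloop
 endfacet
 facet normal -0.289 -0.933 0.214
  outer loop
   vertex 2.7 1.1 2.5
   vertex 0.4 1.4 0.7
   vertex 3.9 0.2 0.2
  endloop
 endfacet
 facet normal -0.359 -0.880 0.312
  outer loop
   vertex 2.7 1.1 2.5
   vertex 2.2 1.8 3.9
   vertex 0.4 1.4 0.7
  endloop
 endfacet
 facet normal -0.842 0.321 0.434
  outer loop
   vertex 0.6 2.6 0.2
   vertex 0.4 1.4 0.7
   vertex 2.2 1.8 3.9
  endloop
 endfacet
 facet normal -0.701 0.571 0.427
  outer loop
   vertex 0.6 2.6 0.2
   vertex 2.2 1.8 3.9
   vertex 1.8 4.0 0.3
  endloop
 endfacet
 facet normal -0.246 -0.338 -0.909
  outer loop
   vertex 0.6 2.6 0.2
   vertex 3.9 0.2 0.2
   vertex 0.4 1.4 0.7
  endloop
 endfacet
 facet normal 0.032 0.044 -0.999
  outer loop
   vertex 0.6 2.6 0.2
   vertex 1.8 4.0 0.3
   vertex 3.9 0.2 0.2
  endloop
 endfacet
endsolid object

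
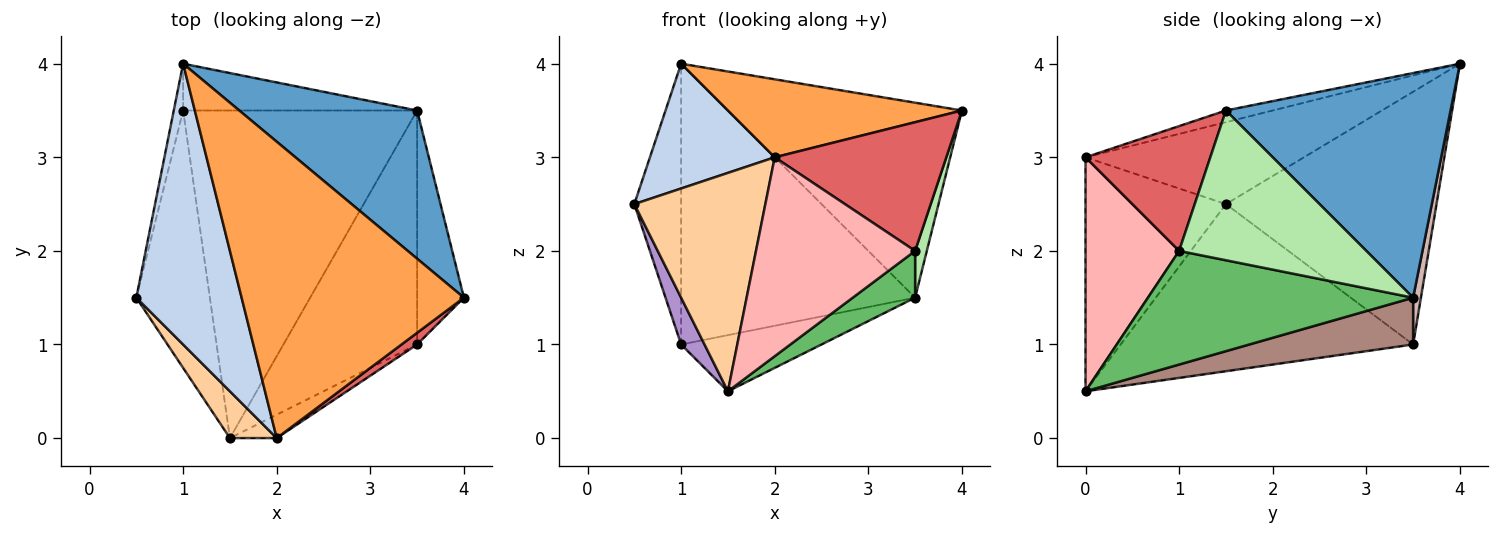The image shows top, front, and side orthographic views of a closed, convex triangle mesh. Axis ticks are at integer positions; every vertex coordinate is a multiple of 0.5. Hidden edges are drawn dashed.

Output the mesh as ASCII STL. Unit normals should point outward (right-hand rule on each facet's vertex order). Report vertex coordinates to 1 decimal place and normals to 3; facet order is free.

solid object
 facet normal 0.607 0.633 0.481
  outer loop
   vertex 3.5 3.5 1.5
   vertex 1.0 4.0 4.0
   vertex 4.0 1.5 3.5
  endloop
 endfacet
 facet normal -0.579 -0.331 0.745
  outer loop
   vertex 2.0 0.0 3.0
   vertex 1.0 4.0 4.0
   vertex 0.5 1.5 2.5
  endloop
 endfacet
 facet normal -0.051 -0.254 0.966
  outer loop
   vertex 2.0 0.0 3.0
   vertex 4.0 1.5 3.5
   vertex 1.0 4.0 4.0
  endloop
 endfacet
 facet normal -0.723 -0.675 0.145
  outer loop
   vertex 2.0 0.0 3.0
   vertex 0.5 1.5 2.5
   vertex 1.5 0.0 0.5
  endloop
 endfacet
 facet normal 0.640 -0.151 -0.753
  outer loop
   vertex 3.5 1.0 2.0
   vertex 1.5 0.0 0.5
   vertex 3.5 3.5 1.5
  endloop
 endfacet
 facet normal 0.953 -0.060 -0.298
  outer loop
   vertex 3.5 1.0 2.0
   vertex 3.5 3.5 1.5
   vertex 4.0 1.5 3.5
  endloop
 endfacet
 facet normal 0.587 -0.807 0.073
  outer loop
   vertex 3.5 1.0 2.0
   vertex 4.0 1.5 3.5
   vertex 2.0 0.0 3.0
  endloop
 endfacet
 facet normal 0.504 -0.858 -0.101
  outer loop
   vertex 3.5 1.0 2.0
   vertex 2.0 0.0 3.0
   vertex 1.5 0.0 0.5
  endloop
 endfacet
 facet normal -0.913 -0.073 -0.402
  outer loop
   vertex 1.0 3.5 1.0
   vertex 1.5 0.0 0.5
   vertex 0.5 1.5 2.5
  endloop
 endfacet
 facet normal -0.976 0.217 -0.036
  outer loop
   vertex 1.0 3.5 1.0
   vertex 0.5 1.5 2.5
   vertex 1.0 4.0 4.0
  endloop
 endfacet
 facet normal 0.193 0.166 -0.967
  outer loop
   vertex 1.0 3.5 1.0
   vertex 3.5 3.5 1.5
   vertex 1.5 0.0 0.5
  endloop
 endfacet
 facet normal 0.033 0.986 -0.164
  outer loop
   vertex 1.0 3.5 1.0
   vertex 1.0 4.0 4.0
   vertex 3.5 3.5 1.5
  endloop
 endfacet
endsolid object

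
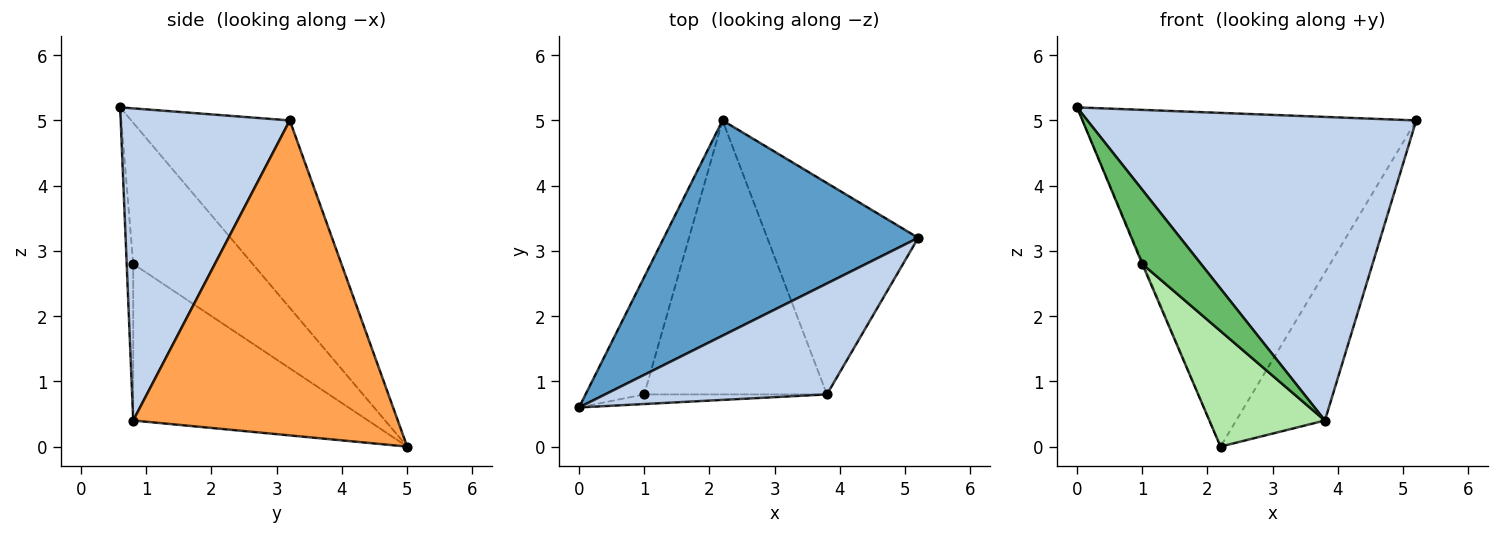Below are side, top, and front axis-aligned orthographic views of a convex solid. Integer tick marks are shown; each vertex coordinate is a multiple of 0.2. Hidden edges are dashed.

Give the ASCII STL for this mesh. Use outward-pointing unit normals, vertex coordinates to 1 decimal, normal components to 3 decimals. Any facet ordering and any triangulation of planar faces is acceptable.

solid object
 facet normal -0.371 0.780 0.503
  outer loop
   vertex 2.2 5.0 0.0
   vertex 0.0 0.6 5.2
   vertex 5.2 3.2 5.0
  endloop
 endfacet
 facet normal 0.435 -0.846 0.309
  outer loop
   vertex 3.8 0.8 0.4
   vertex 5.2 3.2 5.0
   vertex 0.0 0.6 5.2
  endloop
 endfacet
 facet normal 0.863 0.289 -0.414
  outer loop
   vertex 3.8 0.8 0.4
   vertex 2.2 5.0 0.0
   vertex 5.2 3.2 5.0
  endloop
 endfacet
 facet normal -0.923 0.008 -0.384
  outer loop
   vertex 1.0 0.8 2.8
   vertex 0.0 0.6 5.2
   vertex 2.2 5.0 0.0
  endloop
 endfacet
 facet normal -0.110 -0.986 -0.128
  outer loop
   vertex 1.0 0.8 2.8
   vertex 3.8 0.8 0.4
   vertex 0.0 0.6 5.2
  endloop
 endfacet
 facet normal -0.620 -0.305 -0.723
  outer loop
   vertex 1.0 0.8 2.8
   vertex 2.2 5.0 0.0
   vertex 3.8 0.8 0.4
  endloop
 endfacet
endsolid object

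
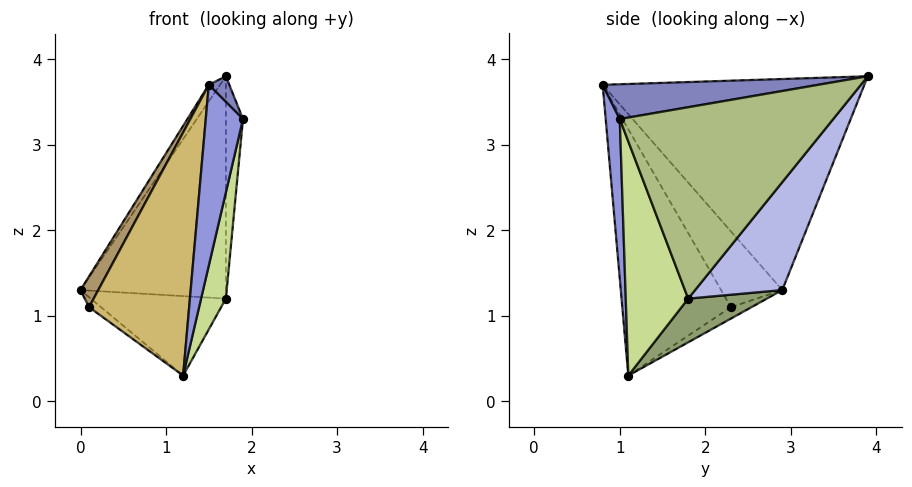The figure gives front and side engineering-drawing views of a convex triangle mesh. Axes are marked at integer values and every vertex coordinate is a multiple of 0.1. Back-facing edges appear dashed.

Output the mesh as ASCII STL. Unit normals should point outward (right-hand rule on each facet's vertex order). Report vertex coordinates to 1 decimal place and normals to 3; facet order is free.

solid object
 facet normal -0.833 0.036 0.552
  outer loop
   vertex 1.5 0.8 3.7
   vertex 1.7 3.9 3.8
   vertex 0.0 2.9 1.3
  endloop
 endfacet
 facet normal 0.722 -0.069 0.688
  outer loop
   vertex 1.5 0.8 3.7
   vertex 1.9 1.0 3.3
   vertex 1.7 3.9 3.8
  endloop
 endfacet
 facet normal 0.352 -0.929 -0.113
  outer loop
   vertex 1.5 0.8 3.7
   vertex 1.2 1.1 0.3
   vertex 1.9 1.0 3.3
  endloop
 endfacet
 facet normal 0.423 0.705 -0.569
  outer loop
   vertex 1.7 1.8 1.2
   vertex 0.0 2.9 1.3
   vertex 1.7 3.9 3.8
  endloop
 endfacet
 facet normal 0.365 0.626 -0.689
  outer loop
   vertex 1.7 1.8 1.2
   vertex 1.2 1.1 0.3
   vertex 0.0 2.9 1.3
  endloop
 endfacet
 facet normal 0.995 0.080 -0.064
  outer loop
   vertex 1.7 1.8 1.2
   vertex 1.7 3.9 3.8
   vertex 1.9 1.0 3.3
  endloop
 endfacet
 facet normal 0.906 -0.360 -0.223
  outer loop
   vertex 1.7 1.8 1.2
   vertex 1.9 1.0 3.3
   vertex 1.2 1.1 0.3
  endloop
 endfacet
 facet normal -0.395 0.231 -0.889
  outer loop
   vertex 0.1 2.3 1.1
   vertex 0.0 2.9 1.3
   vertex 1.2 1.1 0.3
  endloop
 endfacet
 facet normal -0.905 -0.263 0.336
  outer loop
   vertex 0.1 2.3 1.1
   vertex 1.5 0.8 3.7
   vertex 0.0 2.9 1.3
  endloop
 endfacet
 facet normal -0.735 -0.678 0.005
  outer loop
   vertex 0.1 2.3 1.1
   vertex 1.2 1.1 0.3
   vertex 1.5 0.8 3.7
  endloop
 endfacet
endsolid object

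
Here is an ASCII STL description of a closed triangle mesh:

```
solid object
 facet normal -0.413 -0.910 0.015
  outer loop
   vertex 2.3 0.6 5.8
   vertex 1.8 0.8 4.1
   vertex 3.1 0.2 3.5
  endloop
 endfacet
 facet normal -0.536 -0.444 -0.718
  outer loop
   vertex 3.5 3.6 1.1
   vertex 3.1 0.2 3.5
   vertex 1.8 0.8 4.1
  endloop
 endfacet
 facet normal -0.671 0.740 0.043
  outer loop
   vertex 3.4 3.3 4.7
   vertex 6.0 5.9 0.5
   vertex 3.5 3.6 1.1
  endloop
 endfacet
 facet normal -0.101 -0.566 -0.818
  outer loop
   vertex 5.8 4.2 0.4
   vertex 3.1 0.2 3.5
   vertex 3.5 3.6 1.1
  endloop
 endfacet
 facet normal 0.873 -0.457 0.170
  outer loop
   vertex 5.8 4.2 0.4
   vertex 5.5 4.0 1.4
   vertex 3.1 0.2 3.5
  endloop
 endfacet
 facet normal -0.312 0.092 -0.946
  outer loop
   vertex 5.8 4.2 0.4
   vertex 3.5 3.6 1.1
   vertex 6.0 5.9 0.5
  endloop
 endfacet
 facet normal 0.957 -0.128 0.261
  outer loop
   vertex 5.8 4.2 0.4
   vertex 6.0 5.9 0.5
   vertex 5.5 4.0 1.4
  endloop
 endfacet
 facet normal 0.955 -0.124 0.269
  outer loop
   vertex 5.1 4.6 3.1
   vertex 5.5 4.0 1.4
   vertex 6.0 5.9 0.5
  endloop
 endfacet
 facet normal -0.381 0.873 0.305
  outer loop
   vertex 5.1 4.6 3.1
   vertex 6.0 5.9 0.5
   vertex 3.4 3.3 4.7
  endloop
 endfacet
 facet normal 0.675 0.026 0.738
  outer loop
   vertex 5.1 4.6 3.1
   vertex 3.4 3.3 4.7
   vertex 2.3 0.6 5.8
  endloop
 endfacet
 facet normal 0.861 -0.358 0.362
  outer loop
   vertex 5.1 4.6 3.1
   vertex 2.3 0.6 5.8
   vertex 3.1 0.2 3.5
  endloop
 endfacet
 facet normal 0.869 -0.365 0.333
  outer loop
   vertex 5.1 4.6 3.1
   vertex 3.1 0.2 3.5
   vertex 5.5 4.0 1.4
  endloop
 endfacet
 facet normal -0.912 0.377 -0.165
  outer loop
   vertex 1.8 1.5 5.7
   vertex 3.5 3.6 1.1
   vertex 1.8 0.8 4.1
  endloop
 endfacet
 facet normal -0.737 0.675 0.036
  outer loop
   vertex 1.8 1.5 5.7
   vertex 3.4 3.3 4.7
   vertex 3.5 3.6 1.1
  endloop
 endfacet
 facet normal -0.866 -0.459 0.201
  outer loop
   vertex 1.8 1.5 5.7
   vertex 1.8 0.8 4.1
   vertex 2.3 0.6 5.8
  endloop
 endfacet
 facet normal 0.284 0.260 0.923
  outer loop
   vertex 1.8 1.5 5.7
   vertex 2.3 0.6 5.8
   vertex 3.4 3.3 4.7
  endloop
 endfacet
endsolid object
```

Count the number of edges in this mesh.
24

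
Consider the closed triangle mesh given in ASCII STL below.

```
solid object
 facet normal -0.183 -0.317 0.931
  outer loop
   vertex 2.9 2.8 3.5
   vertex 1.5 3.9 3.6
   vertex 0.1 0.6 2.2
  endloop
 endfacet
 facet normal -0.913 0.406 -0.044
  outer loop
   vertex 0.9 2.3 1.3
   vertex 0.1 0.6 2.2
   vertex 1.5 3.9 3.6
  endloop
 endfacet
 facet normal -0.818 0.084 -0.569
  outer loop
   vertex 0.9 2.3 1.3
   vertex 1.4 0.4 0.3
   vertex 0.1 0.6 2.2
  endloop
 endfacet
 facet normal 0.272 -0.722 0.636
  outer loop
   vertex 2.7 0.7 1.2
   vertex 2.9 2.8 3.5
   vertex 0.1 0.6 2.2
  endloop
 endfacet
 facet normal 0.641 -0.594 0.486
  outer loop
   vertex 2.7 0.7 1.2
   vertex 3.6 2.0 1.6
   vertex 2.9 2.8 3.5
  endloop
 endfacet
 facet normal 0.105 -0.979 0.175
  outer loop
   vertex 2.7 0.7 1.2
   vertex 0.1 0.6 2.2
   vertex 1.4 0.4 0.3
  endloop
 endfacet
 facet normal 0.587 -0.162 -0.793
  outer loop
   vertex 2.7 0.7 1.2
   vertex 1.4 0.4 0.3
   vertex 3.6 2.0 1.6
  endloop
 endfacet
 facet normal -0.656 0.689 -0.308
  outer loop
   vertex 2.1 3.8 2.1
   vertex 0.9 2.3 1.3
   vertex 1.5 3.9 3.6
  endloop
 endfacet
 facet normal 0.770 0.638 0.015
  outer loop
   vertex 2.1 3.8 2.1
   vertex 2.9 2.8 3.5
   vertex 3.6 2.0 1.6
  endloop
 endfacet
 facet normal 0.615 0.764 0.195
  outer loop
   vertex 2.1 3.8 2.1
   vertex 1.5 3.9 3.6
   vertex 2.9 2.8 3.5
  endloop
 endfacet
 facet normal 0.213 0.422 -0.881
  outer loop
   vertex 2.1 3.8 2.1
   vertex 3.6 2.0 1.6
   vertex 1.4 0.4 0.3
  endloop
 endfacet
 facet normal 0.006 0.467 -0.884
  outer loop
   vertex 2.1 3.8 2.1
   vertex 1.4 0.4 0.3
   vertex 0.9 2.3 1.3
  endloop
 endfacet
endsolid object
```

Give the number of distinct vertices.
8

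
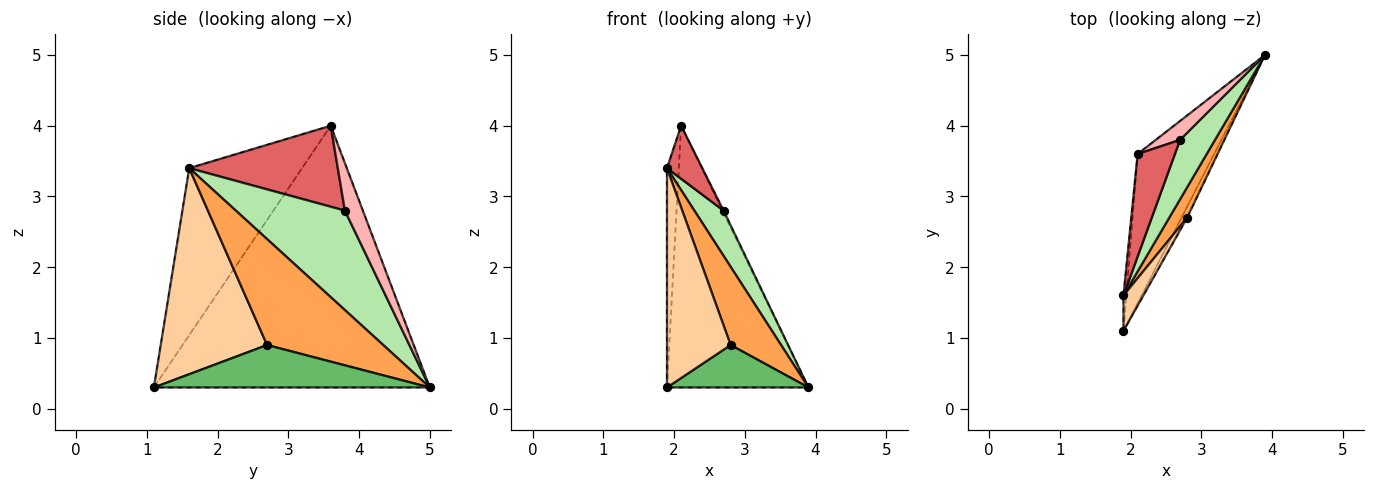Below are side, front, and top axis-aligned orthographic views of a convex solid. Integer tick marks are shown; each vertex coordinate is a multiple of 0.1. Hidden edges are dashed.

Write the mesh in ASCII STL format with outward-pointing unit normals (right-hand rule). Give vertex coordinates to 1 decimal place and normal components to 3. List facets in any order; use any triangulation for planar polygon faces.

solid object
 facet normal -0.994 0.104 -0.017
  outer loop
   vertex 1.9 1.1 0.3
   vertex 1.9 1.6 3.4
   vertex 2.1 3.6 4.0
  endloop
 endfacet
 facet normal -0.861 0.442 -0.252
  outer loop
   vertex 1.9 1.1 0.3
   vertex 2.1 3.6 4.0
   vertex 3.9 5.0 0.3
  endloop
 endfacet
 facet normal 0.906 -0.394 0.153
  outer loop
   vertex 2.8 2.7 0.9
   vertex 3.9 5.0 0.3
   vertex 1.9 1.6 3.4
  endloop
 endfacet
 facet normal 0.855 -0.512 0.083
  outer loop
   vertex 2.8 2.7 0.9
   vertex 1.9 1.6 3.4
   vertex 1.9 1.1 0.3
  endloop
 endfacet
 facet normal 0.884 -0.453 -0.117
  outer loop
   vertex 2.8 2.7 0.9
   vertex 1.9 1.1 0.3
   vertex 3.9 5.0 0.3
  endloop
 endfacet
 facet normal 0.915 -0.245 0.321
  outer loop
   vertex 2.7 3.8 2.8
   vertex 1.9 1.6 3.4
   vertex 3.9 5.0 0.3
  endloop
 endfacet
 facet normal 0.888 -0.211 0.409
  outer loop
   vertex 2.7 3.8 2.8
   vertex 2.1 3.6 4.0
   vertex 1.9 1.6 3.4
  endloop
 endfacet
 facet normal 0.889 0.057 0.454
  outer loop
   vertex 2.7 3.8 2.8
   vertex 3.9 5.0 0.3
   vertex 2.1 3.6 4.0
  endloop
 endfacet
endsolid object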